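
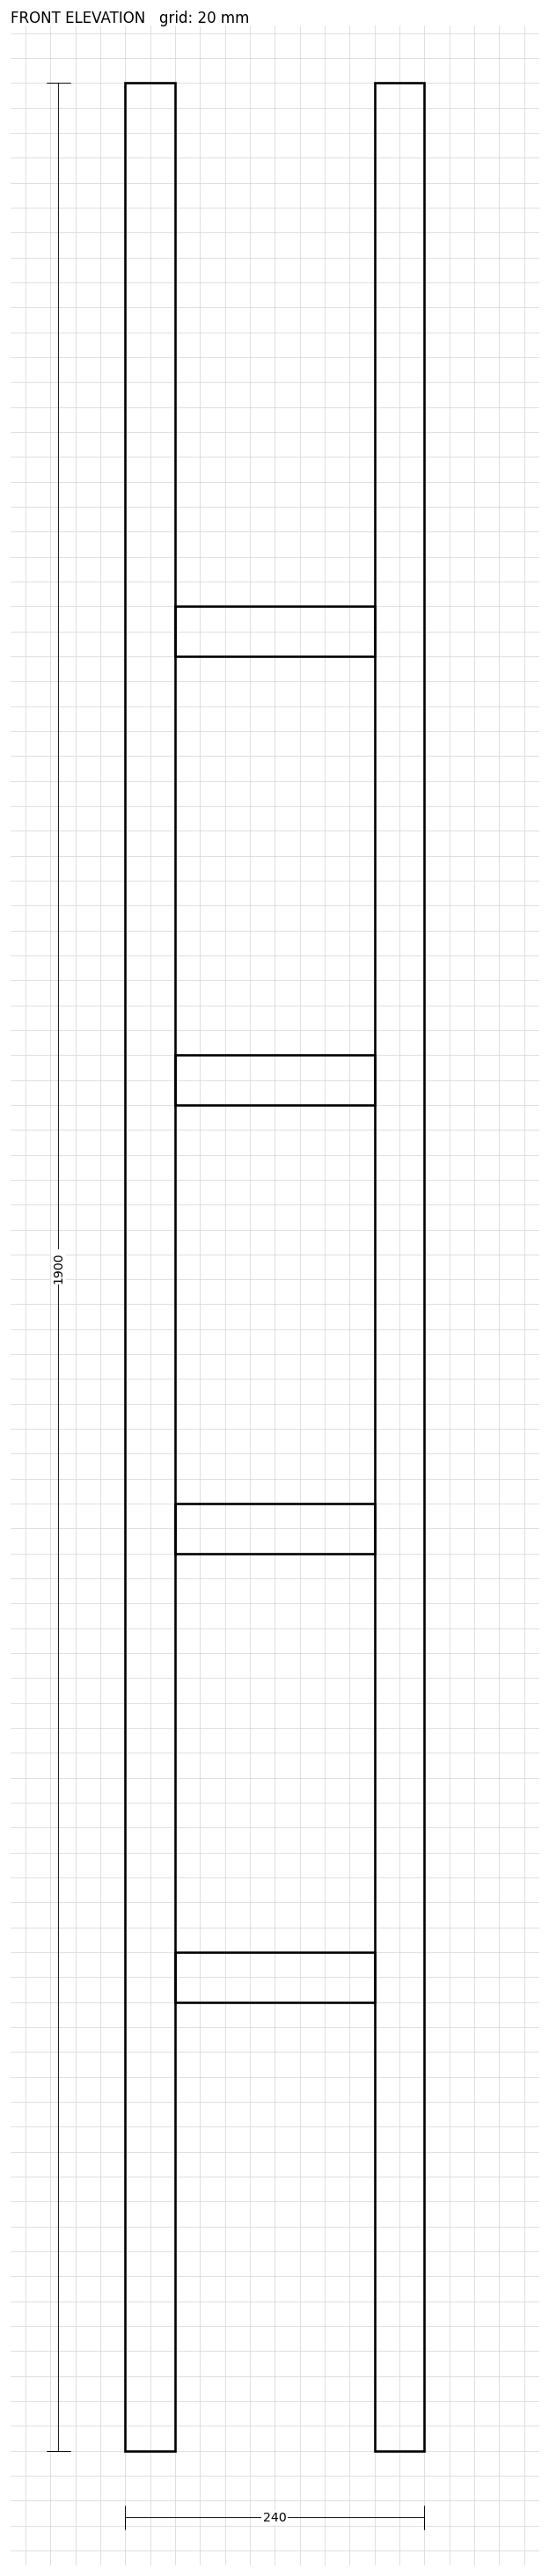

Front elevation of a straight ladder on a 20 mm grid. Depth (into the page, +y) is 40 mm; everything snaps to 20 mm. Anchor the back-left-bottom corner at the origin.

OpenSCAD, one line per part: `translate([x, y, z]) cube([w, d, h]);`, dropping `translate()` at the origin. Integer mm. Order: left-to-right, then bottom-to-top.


cube([40, 40, 1900]);
translate([40, 0, 360]) cube([160, 40, 40]);
translate([40, 0, 720]) cube([160, 40, 40]);
translate([40, 0, 1080]) cube([160, 40, 40]);
translate([40, 0, 1440]) cube([160, 40, 40]);
translate([200, 0, 0]) cube([40, 40, 1900]);


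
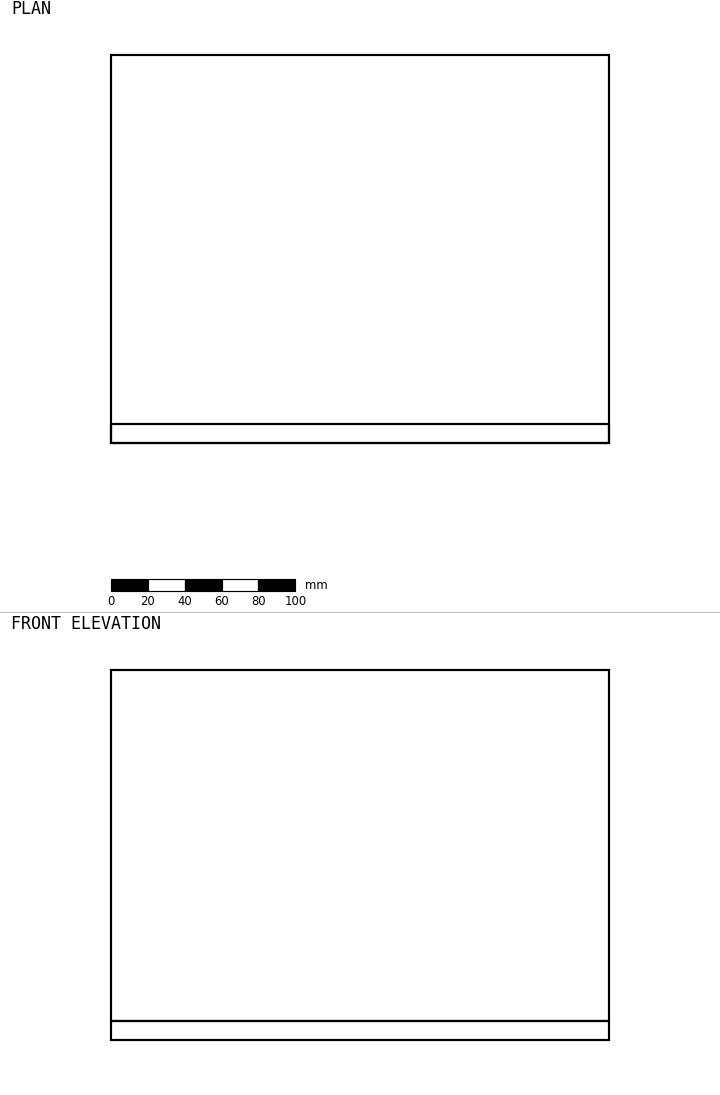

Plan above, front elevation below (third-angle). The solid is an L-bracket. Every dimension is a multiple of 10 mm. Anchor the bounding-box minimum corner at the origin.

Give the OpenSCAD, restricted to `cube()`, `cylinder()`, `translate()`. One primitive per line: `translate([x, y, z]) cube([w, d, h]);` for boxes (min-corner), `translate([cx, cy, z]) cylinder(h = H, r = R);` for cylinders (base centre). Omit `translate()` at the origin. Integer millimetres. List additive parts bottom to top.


cube([270, 210, 10]);
translate([0, 0, 10]) cube([270, 10, 190]);


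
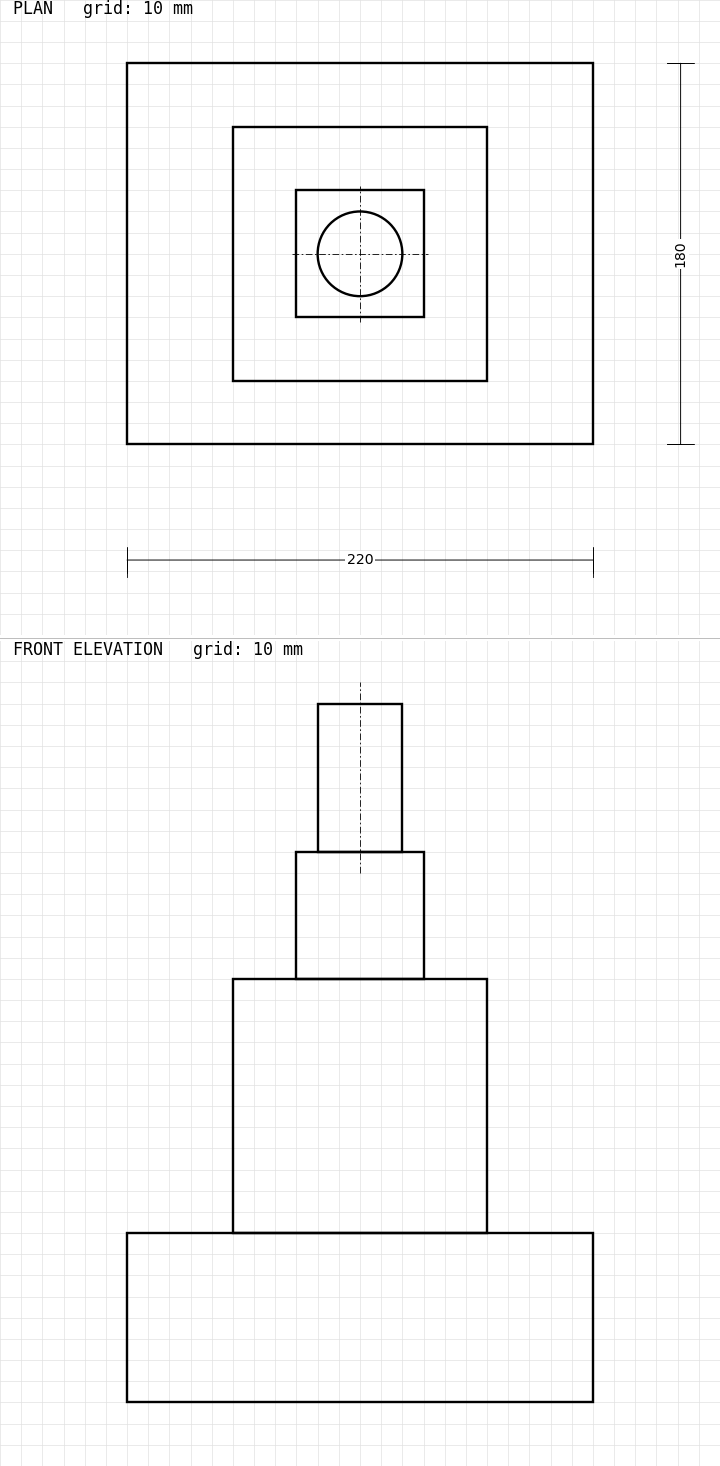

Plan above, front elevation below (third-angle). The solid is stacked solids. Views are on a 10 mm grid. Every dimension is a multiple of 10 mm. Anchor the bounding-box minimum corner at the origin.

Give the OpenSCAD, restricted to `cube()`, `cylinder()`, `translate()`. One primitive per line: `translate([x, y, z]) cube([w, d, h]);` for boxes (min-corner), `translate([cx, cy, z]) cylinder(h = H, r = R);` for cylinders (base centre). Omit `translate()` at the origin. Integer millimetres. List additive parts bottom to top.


cube([220, 180, 80]);
translate([50, 30, 80]) cube([120, 120, 120]);
translate([80, 60, 200]) cube([60, 60, 60]);
translate([110, 90, 260]) cylinder(h = 70, r = 20);


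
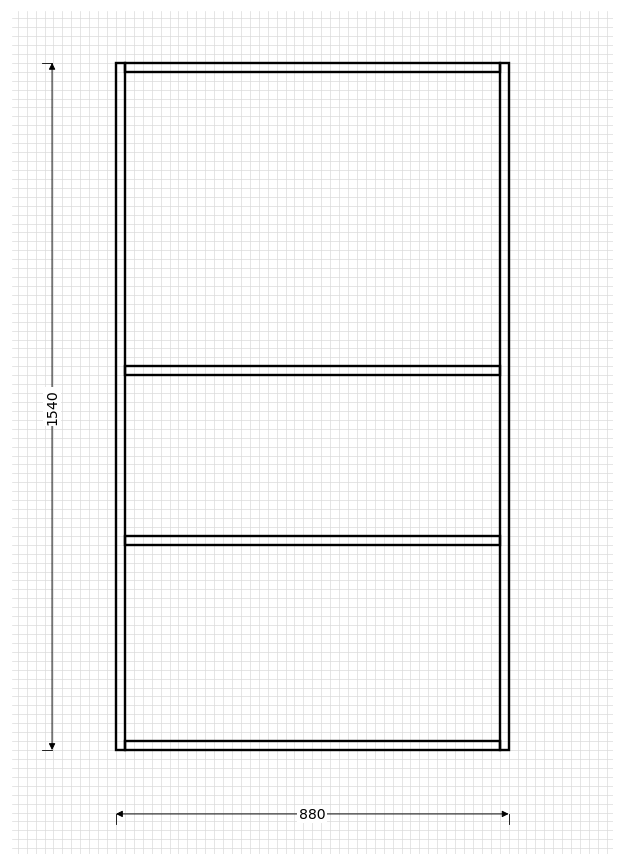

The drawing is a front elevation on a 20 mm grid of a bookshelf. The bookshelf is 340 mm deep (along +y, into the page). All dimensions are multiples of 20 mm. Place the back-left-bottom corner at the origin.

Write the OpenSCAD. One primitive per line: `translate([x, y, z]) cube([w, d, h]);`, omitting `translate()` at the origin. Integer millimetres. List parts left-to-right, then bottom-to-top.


cube([20, 340, 1540]);
translate([20, 0, 0]) cube([840, 340, 20]);
translate([20, 0, 460]) cube([840, 340, 20]);
translate([20, 0, 840]) cube([840, 340, 20]);
translate([20, 0, 1520]) cube([840, 340, 20]);
translate([860, 0, 0]) cube([20, 340, 1540]);


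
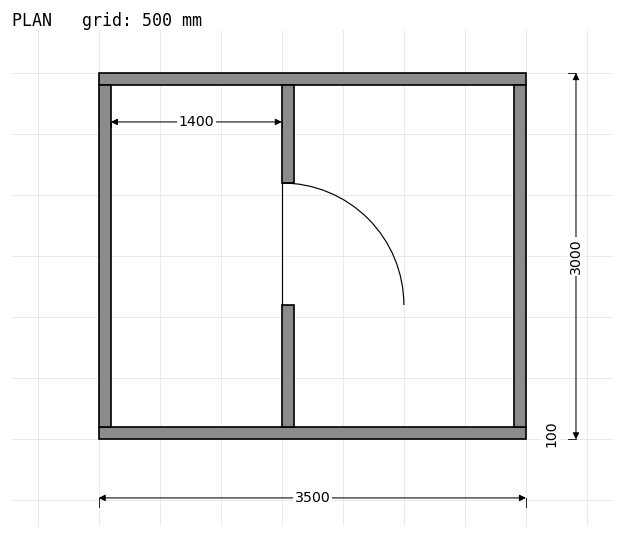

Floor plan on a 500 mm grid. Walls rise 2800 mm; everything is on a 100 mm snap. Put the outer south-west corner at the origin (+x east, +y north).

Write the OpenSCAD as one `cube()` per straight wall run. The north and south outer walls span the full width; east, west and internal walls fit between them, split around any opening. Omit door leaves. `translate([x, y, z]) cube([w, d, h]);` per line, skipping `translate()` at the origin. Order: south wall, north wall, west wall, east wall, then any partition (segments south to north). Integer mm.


cube([3500, 100, 2800]);
translate([0, 2900, 0]) cube([3500, 100, 2800]);
translate([0, 100, 0]) cube([100, 2800, 2800]);
translate([3400, 100, 0]) cube([100, 2800, 2800]);
translate([1500, 100, 0]) cube([100, 1000, 2800]);
translate([1500, 2100, 0]) cube([100, 800, 2800]);


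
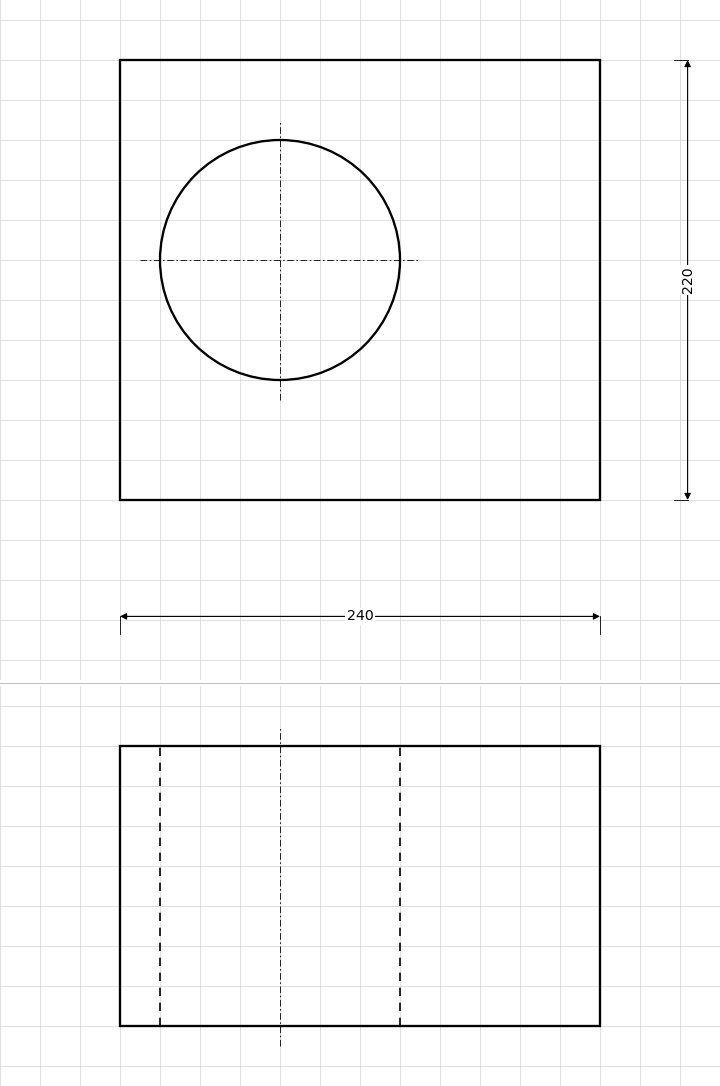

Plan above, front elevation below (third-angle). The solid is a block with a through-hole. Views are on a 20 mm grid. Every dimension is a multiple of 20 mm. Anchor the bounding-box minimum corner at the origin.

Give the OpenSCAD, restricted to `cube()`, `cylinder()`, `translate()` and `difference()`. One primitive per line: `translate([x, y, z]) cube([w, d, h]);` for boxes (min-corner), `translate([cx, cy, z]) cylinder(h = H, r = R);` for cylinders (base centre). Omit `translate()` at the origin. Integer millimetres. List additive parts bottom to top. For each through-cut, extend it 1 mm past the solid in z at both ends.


difference() {
  cube([240, 220, 140]);
  translate([80, 120, -1]) cylinder(h = 142, r = 60);
}


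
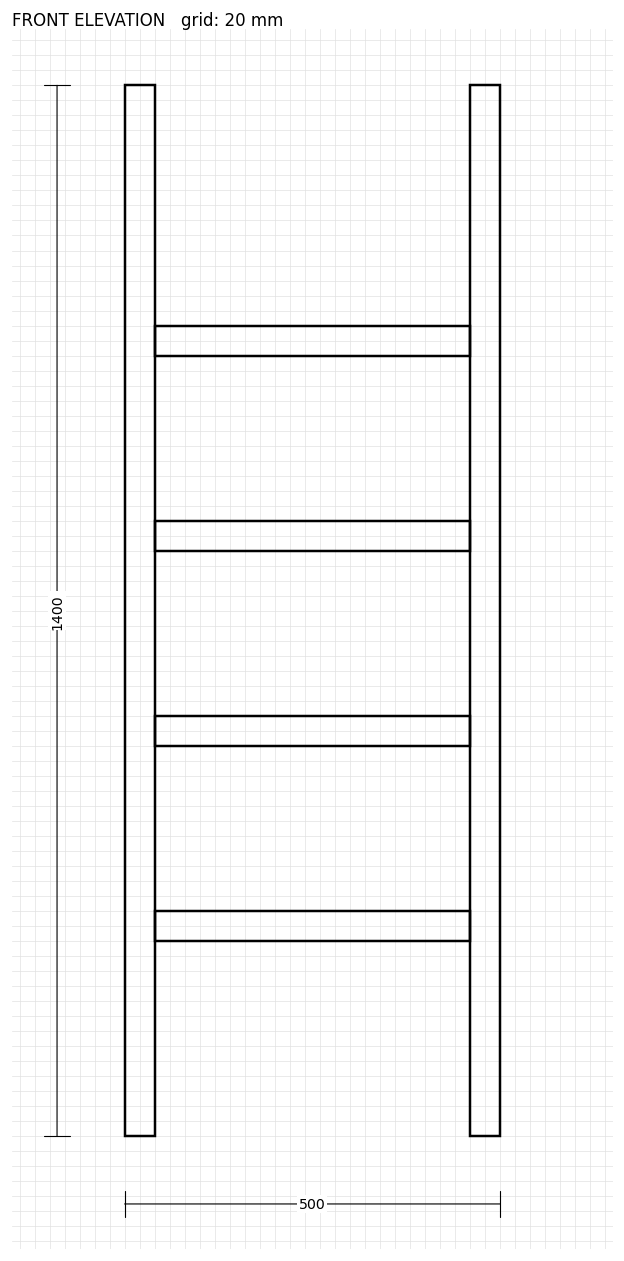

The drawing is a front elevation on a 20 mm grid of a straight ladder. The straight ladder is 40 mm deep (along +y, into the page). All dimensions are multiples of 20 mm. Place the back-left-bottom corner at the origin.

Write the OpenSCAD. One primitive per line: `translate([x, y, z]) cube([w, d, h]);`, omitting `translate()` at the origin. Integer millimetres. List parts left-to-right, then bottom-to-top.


cube([40, 40, 1400]);
translate([40, 0, 260]) cube([420, 40, 40]);
translate([40, 0, 520]) cube([420, 40, 40]);
translate([40, 0, 780]) cube([420, 40, 40]);
translate([40, 0, 1040]) cube([420, 40, 40]);
translate([460, 0, 0]) cube([40, 40, 1400]);


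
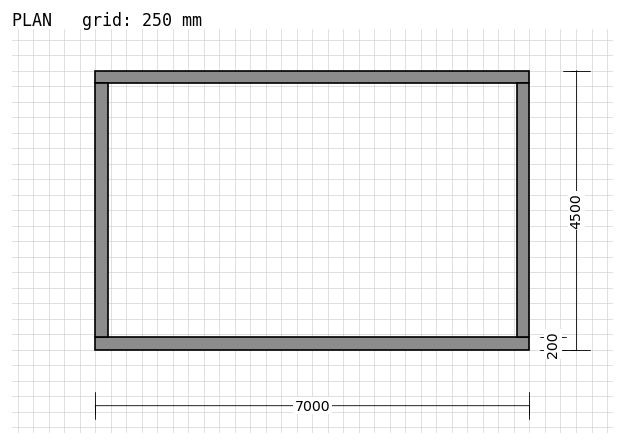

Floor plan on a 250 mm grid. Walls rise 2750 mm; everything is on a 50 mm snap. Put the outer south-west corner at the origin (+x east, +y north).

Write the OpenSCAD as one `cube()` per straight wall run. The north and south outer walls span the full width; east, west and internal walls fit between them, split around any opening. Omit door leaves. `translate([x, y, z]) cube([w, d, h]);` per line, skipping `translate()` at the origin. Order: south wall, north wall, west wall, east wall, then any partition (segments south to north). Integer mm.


cube([7000, 200, 2750]);
translate([0, 4300, 0]) cube([7000, 200, 2750]);
translate([0, 200, 0]) cube([200, 4100, 2750]);
translate([6800, 200, 0]) cube([200, 4100, 2750]);


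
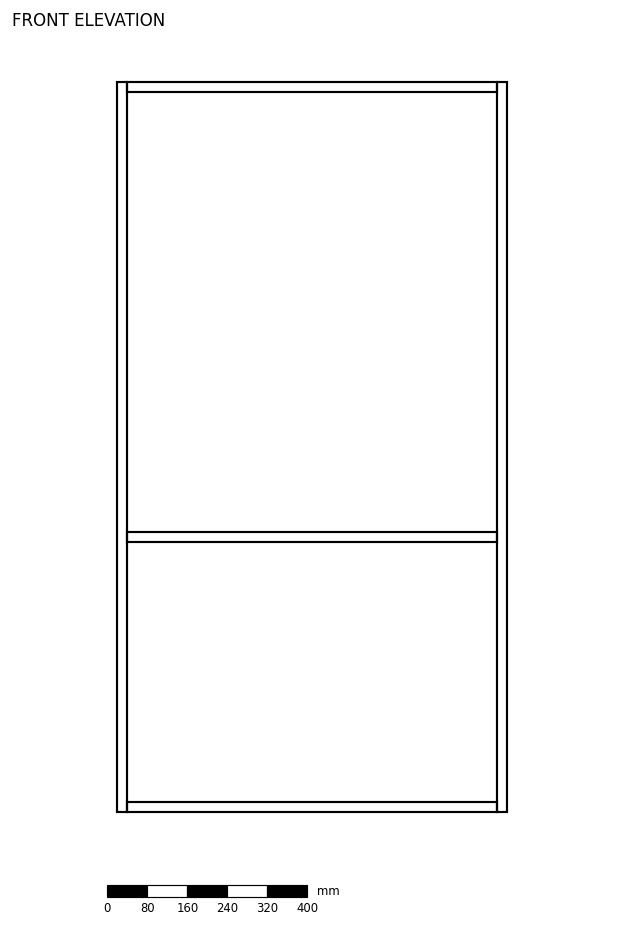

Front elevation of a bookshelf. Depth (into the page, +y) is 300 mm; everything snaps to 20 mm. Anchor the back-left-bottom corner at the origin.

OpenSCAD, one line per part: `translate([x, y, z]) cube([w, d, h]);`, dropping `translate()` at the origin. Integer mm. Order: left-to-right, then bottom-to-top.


cube([20, 300, 1460]);
translate([20, 0, 0]) cube([740, 300, 20]);
translate([20, 0, 540]) cube([740, 300, 20]);
translate([20, 0, 1440]) cube([740, 300, 20]);
translate([760, 0, 0]) cube([20, 300, 1460]);


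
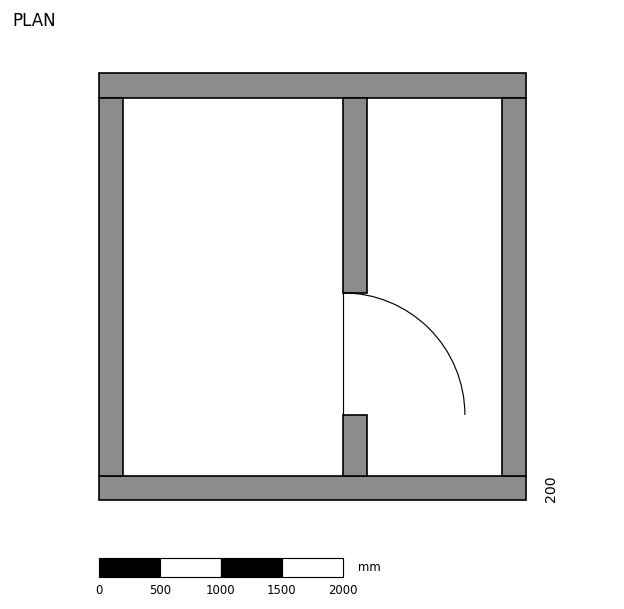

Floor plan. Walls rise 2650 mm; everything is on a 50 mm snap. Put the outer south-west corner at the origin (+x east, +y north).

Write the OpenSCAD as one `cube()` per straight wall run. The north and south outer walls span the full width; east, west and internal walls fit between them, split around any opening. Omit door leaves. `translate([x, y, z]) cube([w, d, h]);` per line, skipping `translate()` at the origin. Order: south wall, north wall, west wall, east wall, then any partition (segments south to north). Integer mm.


cube([3500, 200, 2650]);
translate([0, 3300, 0]) cube([3500, 200, 2650]);
translate([0, 200, 0]) cube([200, 3100, 2650]);
translate([3300, 200, 0]) cube([200, 3100, 2650]);
translate([2000, 200, 0]) cube([200, 500, 2650]);
translate([2000, 1700, 0]) cube([200, 1600, 2650]);


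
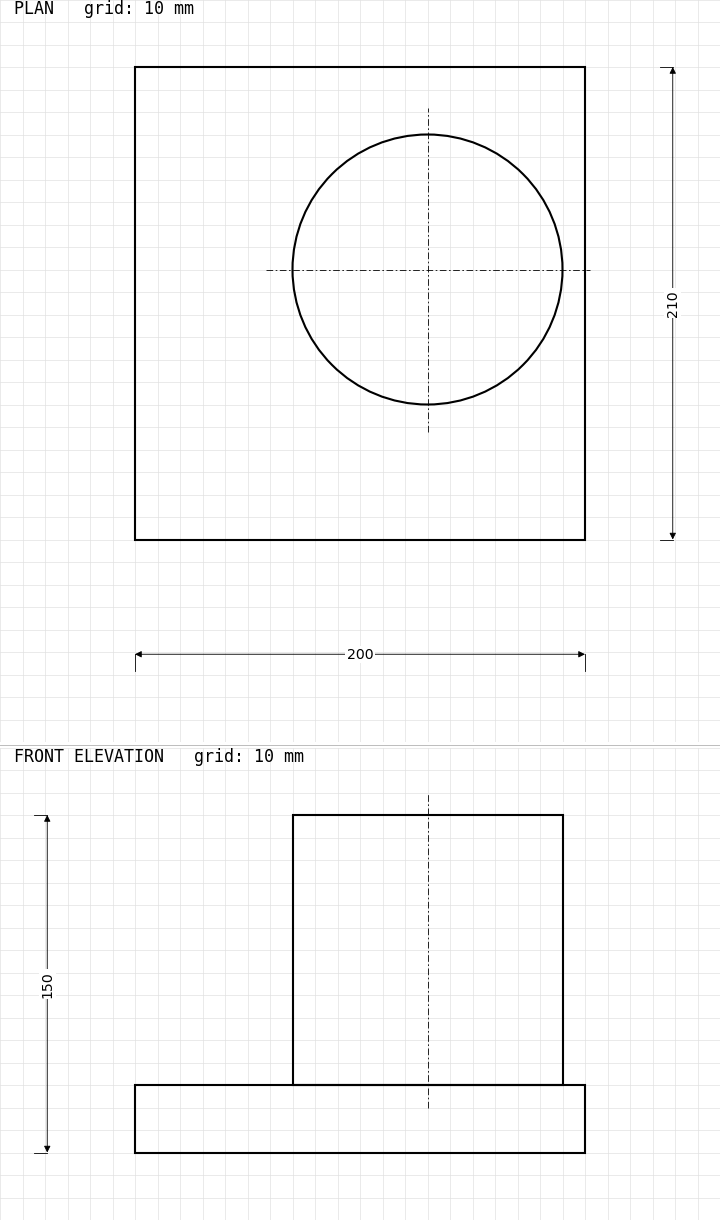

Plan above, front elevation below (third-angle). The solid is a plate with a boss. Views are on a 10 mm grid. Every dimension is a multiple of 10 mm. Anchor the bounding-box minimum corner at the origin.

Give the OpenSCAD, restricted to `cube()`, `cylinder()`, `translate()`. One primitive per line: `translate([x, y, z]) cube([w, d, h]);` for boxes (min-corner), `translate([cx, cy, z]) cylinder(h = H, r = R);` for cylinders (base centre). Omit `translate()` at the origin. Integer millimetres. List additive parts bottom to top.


cube([200, 210, 30]);
translate([130, 120, 30]) cylinder(h = 120, r = 60);


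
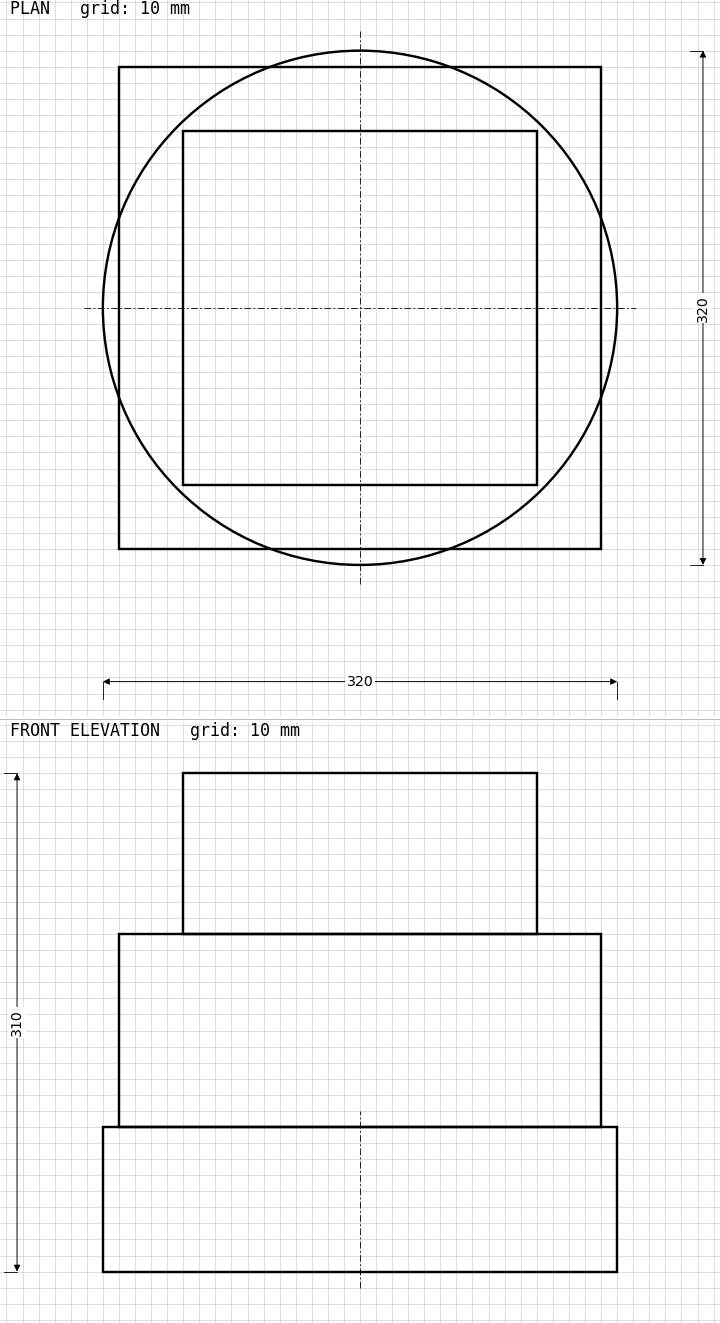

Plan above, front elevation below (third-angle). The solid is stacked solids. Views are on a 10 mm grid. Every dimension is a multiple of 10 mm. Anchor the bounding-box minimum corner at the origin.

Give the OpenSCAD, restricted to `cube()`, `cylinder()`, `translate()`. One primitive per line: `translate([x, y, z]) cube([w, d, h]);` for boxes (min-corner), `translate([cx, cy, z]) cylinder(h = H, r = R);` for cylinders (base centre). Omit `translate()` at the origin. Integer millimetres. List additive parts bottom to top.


translate([160, 160, 0]) cylinder(h = 90, r = 160);
translate([10, 10, 90]) cube([300, 300, 120]);
translate([50, 50, 210]) cube([220, 220, 100]);


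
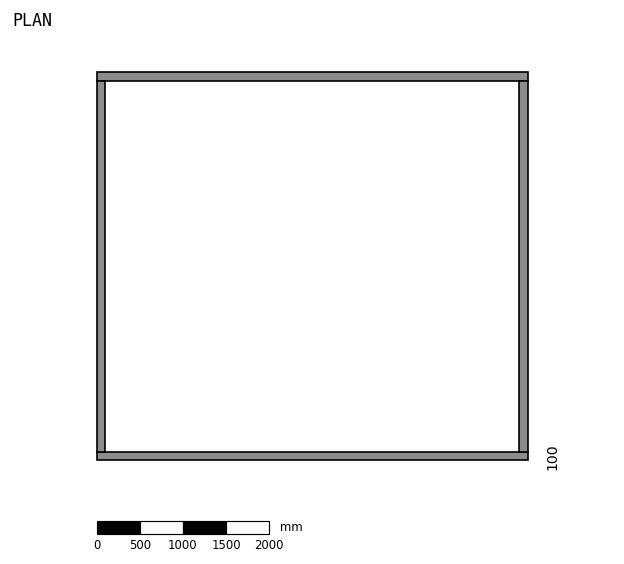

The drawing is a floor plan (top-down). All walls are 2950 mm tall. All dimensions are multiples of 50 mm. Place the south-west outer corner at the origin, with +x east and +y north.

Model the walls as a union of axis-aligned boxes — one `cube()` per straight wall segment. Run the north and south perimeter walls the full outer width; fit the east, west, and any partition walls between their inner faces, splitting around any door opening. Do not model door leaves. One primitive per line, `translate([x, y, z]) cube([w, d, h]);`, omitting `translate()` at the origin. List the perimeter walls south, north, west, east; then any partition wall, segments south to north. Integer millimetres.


cube([5000, 100, 2950]);
translate([0, 4400, 0]) cube([5000, 100, 2950]);
translate([0, 100, 0]) cube([100, 4300, 2950]);
translate([4900, 100, 0]) cube([100, 4300, 2950]);


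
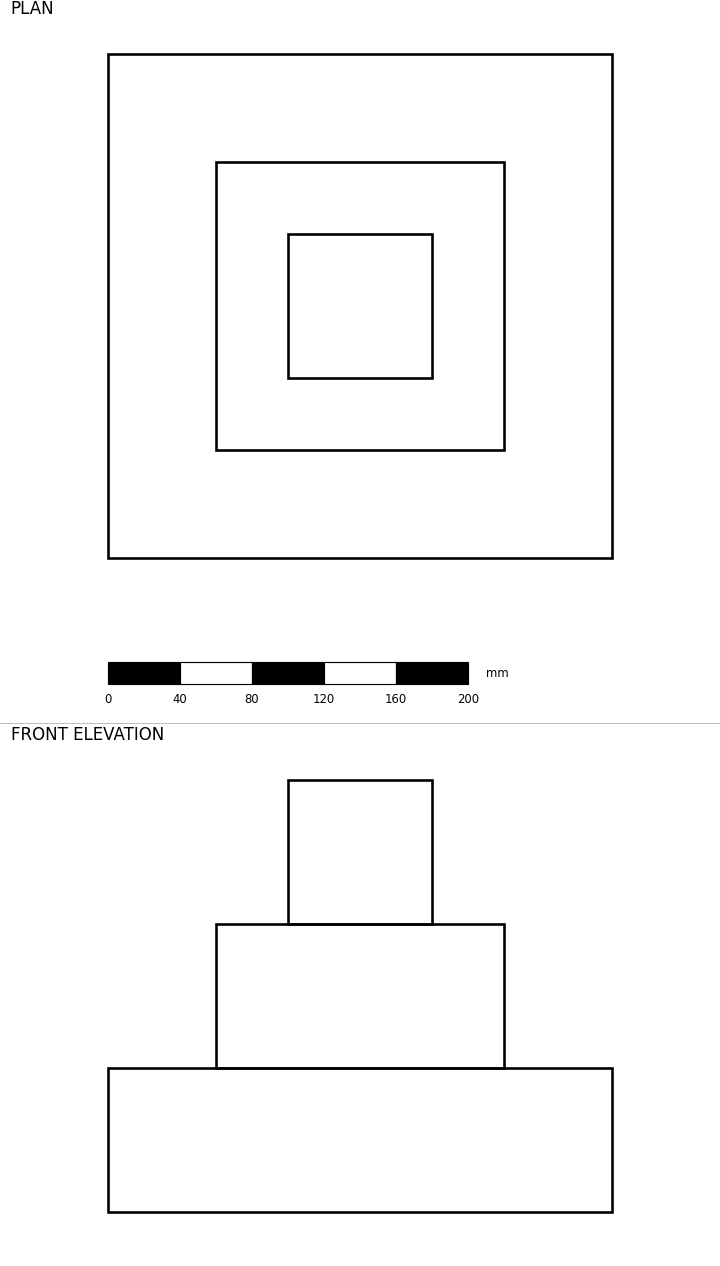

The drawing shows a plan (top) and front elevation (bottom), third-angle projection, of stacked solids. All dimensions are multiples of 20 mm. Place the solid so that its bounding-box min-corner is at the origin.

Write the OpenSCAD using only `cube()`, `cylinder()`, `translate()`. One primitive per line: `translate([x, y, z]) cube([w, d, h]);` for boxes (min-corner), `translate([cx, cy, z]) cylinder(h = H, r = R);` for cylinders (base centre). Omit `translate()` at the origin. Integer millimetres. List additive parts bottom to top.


cube([280, 280, 80]);
translate([60, 60, 80]) cube([160, 160, 80]);
translate([100, 100, 160]) cube([80, 80, 80]);


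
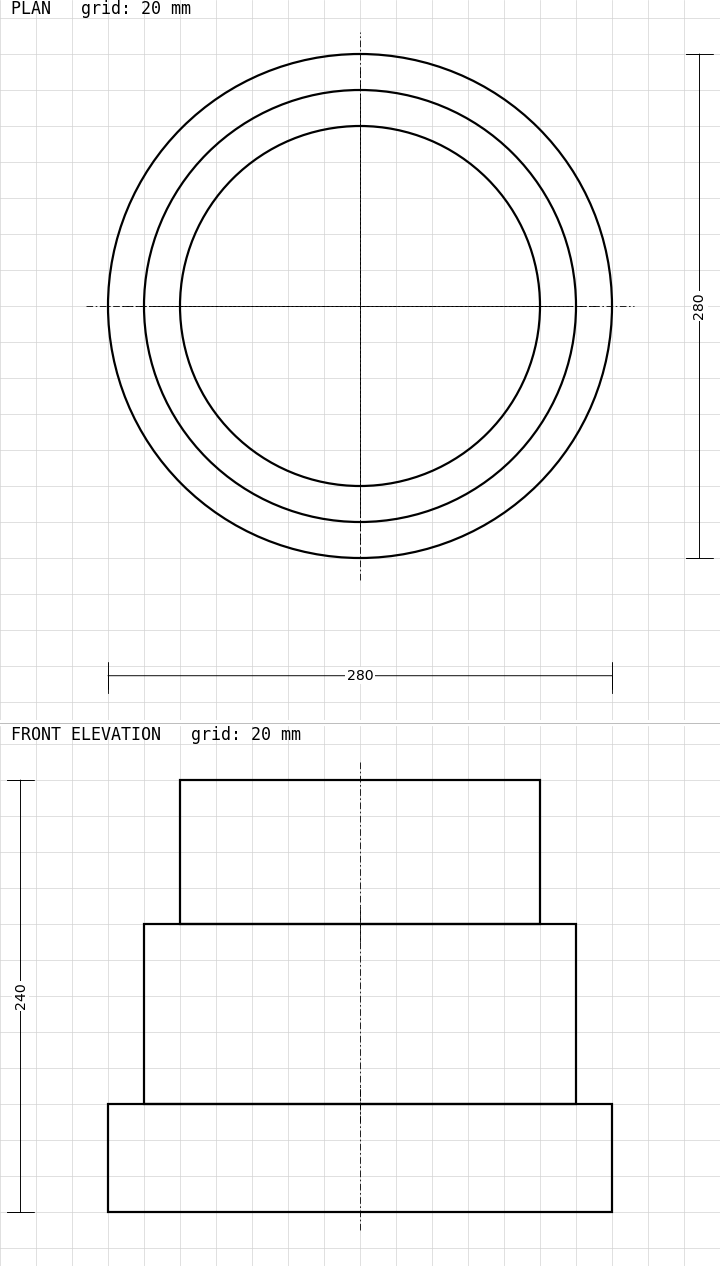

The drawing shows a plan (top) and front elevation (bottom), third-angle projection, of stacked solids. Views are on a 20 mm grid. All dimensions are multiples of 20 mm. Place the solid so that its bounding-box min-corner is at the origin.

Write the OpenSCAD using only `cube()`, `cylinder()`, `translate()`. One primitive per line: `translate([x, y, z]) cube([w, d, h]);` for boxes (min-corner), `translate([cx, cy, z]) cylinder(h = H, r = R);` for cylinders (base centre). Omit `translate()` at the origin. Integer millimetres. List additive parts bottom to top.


translate([140, 140, 0]) cylinder(h = 60, r = 140);
translate([140, 140, 60]) cylinder(h = 100, r = 120);
translate([140, 140, 160]) cylinder(h = 80, r = 100);


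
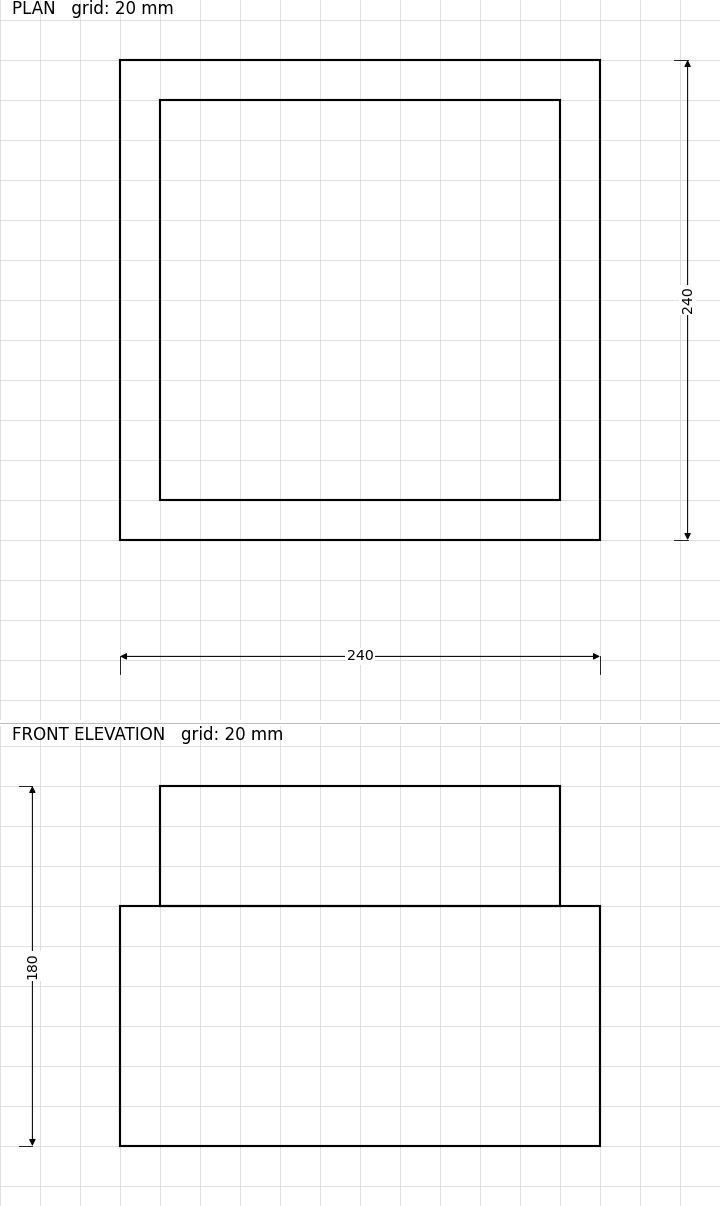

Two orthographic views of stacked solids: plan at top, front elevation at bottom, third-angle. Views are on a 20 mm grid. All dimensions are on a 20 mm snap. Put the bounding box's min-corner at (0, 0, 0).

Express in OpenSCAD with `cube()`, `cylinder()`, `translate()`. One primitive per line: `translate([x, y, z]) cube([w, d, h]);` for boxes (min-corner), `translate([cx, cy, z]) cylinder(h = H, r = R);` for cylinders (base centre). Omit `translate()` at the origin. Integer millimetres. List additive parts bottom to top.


cube([240, 240, 120]);
translate([20, 20, 120]) cube([200, 200, 60]);


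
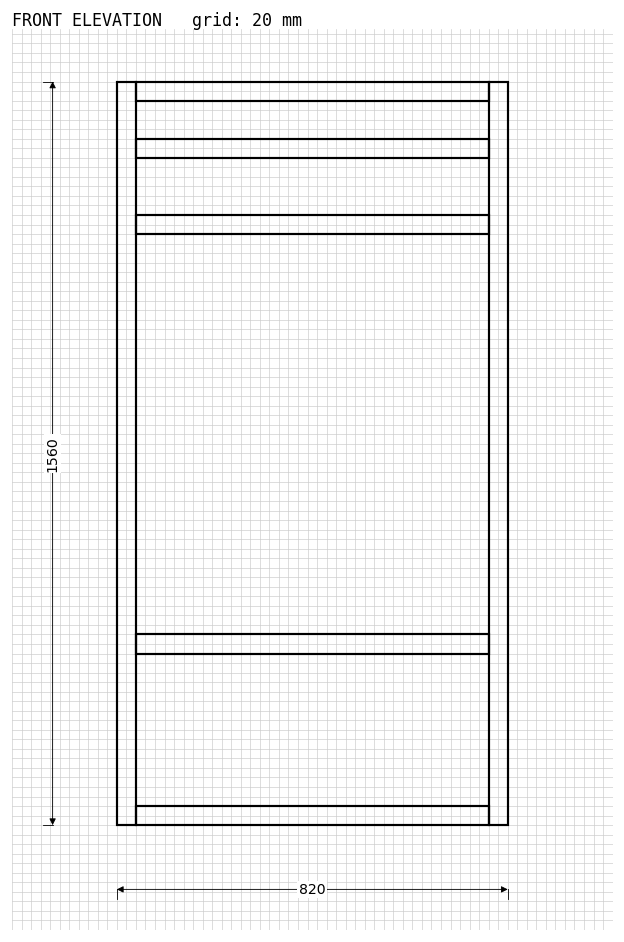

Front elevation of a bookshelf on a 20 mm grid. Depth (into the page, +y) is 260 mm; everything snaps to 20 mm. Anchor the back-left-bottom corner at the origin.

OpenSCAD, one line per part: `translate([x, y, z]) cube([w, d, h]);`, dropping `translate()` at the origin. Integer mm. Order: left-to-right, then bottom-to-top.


cube([40, 260, 1560]);
translate([40, 0, 0]) cube([740, 260, 40]);
translate([40, 0, 360]) cube([740, 260, 40]);
translate([40, 0, 1240]) cube([740, 260, 40]);
translate([40, 0, 1400]) cube([740, 260, 40]);
translate([40, 0, 1520]) cube([740, 260, 40]);
translate([780, 0, 0]) cube([40, 260, 1560]);


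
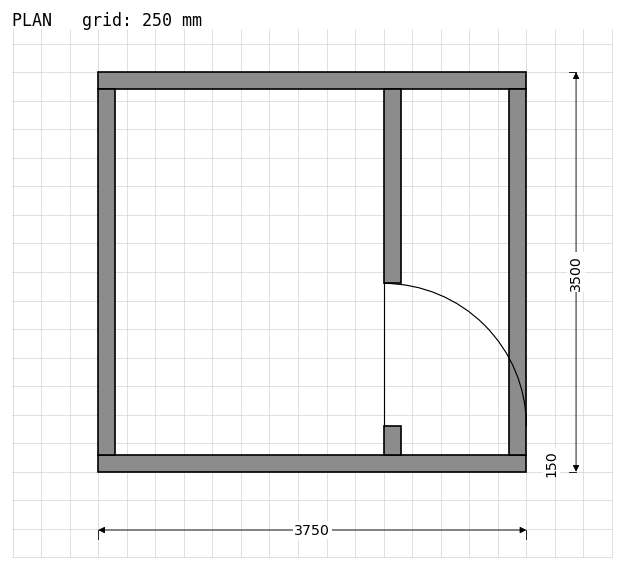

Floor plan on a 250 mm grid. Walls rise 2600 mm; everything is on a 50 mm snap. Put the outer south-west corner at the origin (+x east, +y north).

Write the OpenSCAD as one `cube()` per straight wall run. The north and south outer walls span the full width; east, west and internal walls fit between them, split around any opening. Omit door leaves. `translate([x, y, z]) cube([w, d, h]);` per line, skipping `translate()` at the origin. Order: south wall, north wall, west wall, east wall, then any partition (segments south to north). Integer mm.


cube([3750, 150, 2600]);
translate([0, 3350, 0]) cube([3750, 150, 2600]);
translate([0, 150, 0]) cube([150, 3200, 2600]);
translate([3600, 150, 0]) cube([150, 3200, 2600]);
translate([2500, 150, 0]) cube([150, 250, 2600]);
translate([2500, 1650, 0]) cube([150, 1700, 2600]);


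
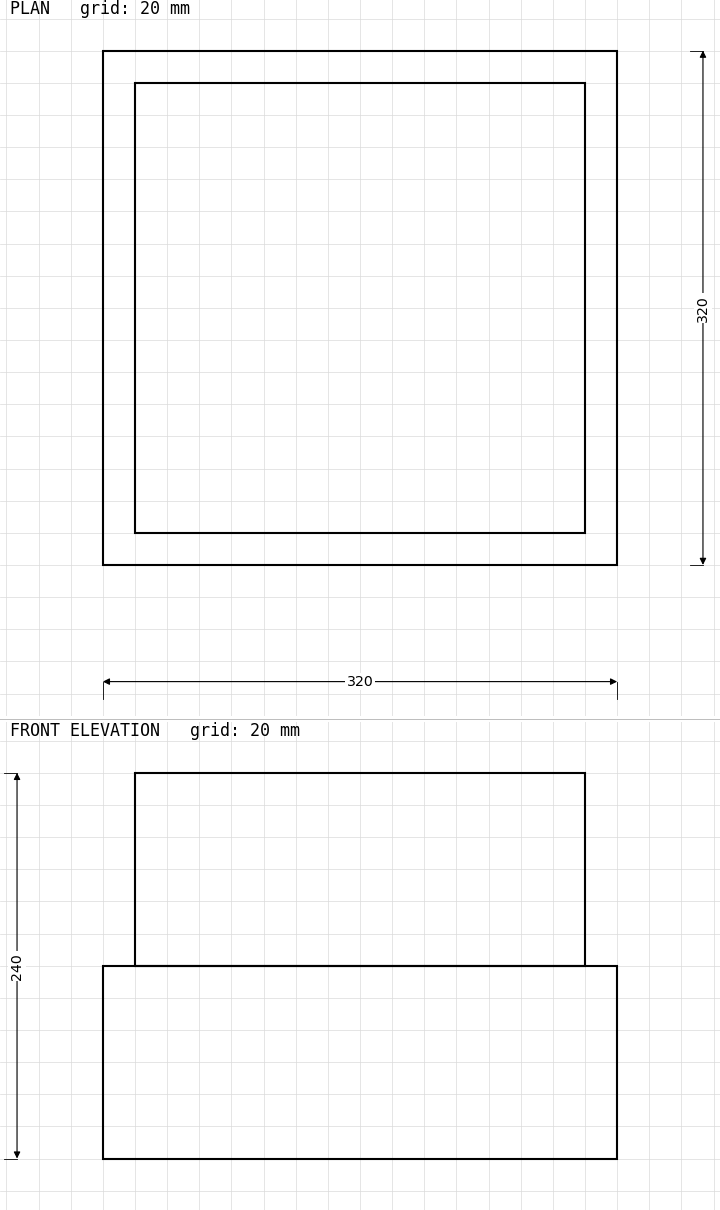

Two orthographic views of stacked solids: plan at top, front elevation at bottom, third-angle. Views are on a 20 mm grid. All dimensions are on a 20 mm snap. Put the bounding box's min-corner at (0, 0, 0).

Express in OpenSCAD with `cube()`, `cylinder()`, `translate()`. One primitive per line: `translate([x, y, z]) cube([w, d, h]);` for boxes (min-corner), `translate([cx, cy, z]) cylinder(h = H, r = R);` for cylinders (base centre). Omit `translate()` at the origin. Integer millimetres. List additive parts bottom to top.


cube([320, 320, 120]);
translate([20, 20, 120]) cube([280, 280, 120]);


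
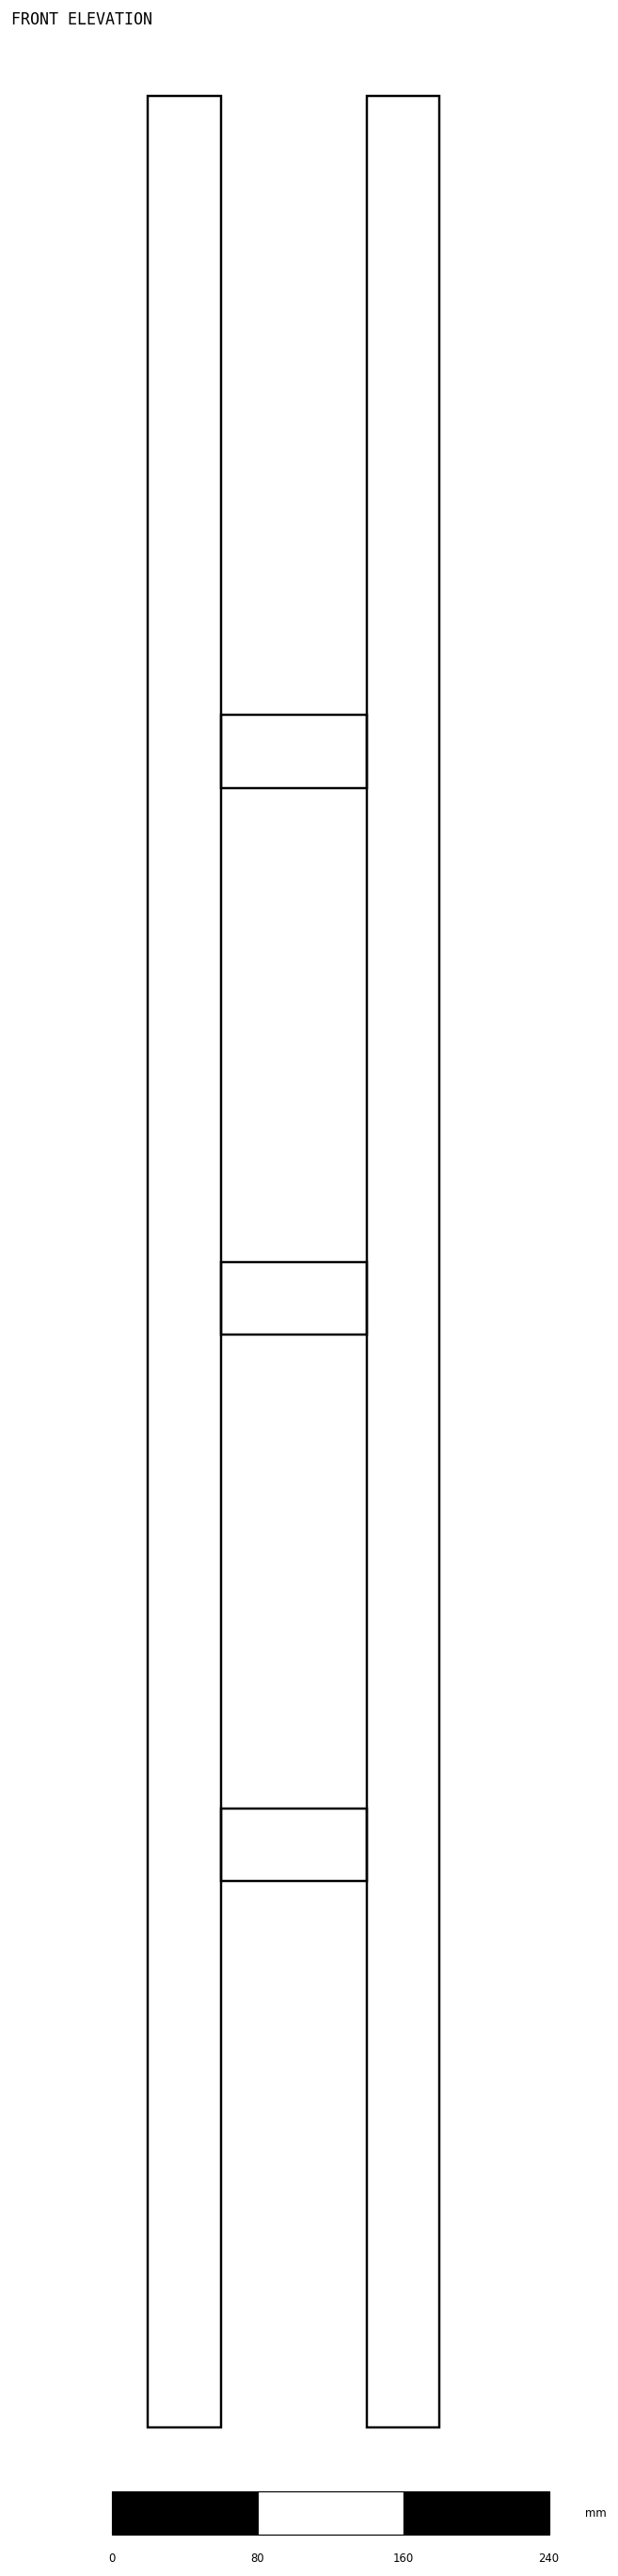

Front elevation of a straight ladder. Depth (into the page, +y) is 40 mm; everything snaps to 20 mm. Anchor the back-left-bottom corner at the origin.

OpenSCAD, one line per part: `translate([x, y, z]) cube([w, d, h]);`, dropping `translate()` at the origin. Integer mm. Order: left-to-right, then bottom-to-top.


cube([40, 40, 1280]);
translate([40, 0, 300]) cube([80, 40, 40]);
translate([40, 0, 600]) cube([80, 40, 40]);
translate([40, 0, 900]) cube([80, 40, 40]);
translate([120, 0, 0]) cube([40, 40, 1280]);


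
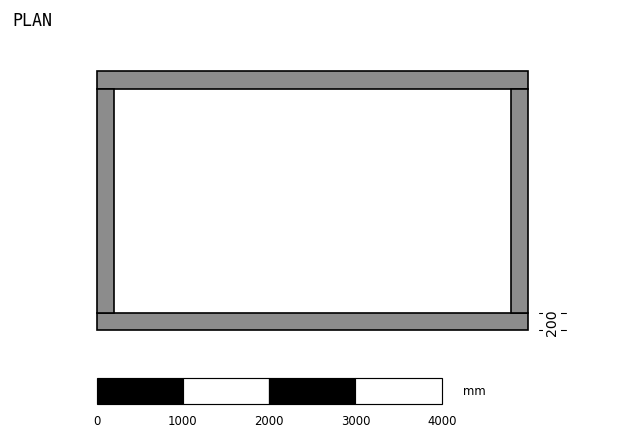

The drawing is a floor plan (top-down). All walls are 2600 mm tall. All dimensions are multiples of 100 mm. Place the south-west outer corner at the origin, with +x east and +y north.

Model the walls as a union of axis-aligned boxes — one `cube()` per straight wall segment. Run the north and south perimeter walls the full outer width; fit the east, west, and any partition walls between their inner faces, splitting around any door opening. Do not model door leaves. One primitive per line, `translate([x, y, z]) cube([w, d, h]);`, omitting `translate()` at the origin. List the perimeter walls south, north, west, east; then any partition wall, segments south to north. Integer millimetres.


cube([5000, 200, 2600]);
translate([0, 2800, 0]) cube([5000, 200, 2600]);
translate([0, 200, 0]) cube([200, 2600, 2600]);
translate([4800, 200, 0]) cube([200, 2600, 2600]);


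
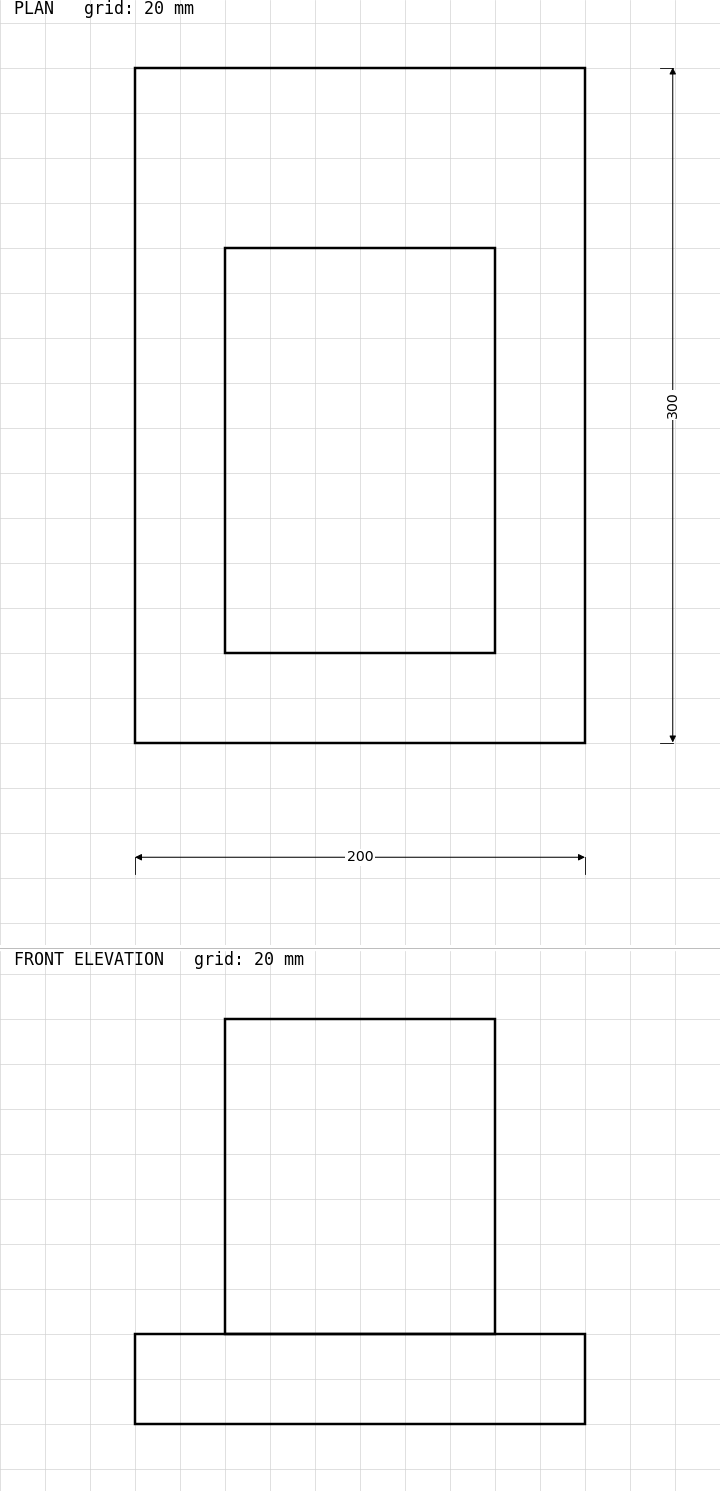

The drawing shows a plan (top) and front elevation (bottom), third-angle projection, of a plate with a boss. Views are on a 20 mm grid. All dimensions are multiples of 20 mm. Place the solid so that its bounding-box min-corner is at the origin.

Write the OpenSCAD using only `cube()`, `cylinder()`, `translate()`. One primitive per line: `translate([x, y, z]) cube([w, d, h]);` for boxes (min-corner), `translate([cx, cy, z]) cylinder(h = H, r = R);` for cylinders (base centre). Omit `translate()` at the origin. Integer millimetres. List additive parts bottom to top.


cube([200, 300, 40]);
translate([40, 40, 40]) cube([120, 180, 140]);


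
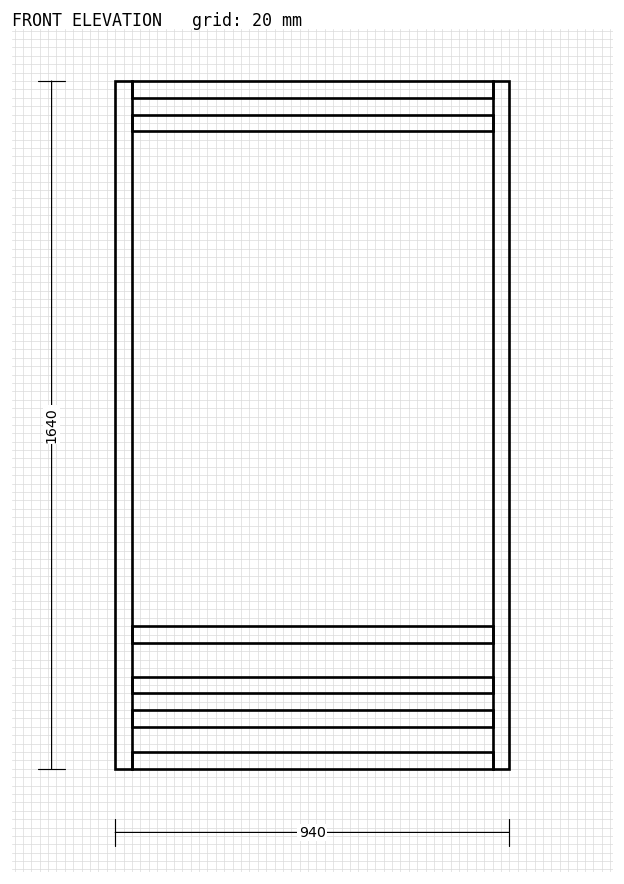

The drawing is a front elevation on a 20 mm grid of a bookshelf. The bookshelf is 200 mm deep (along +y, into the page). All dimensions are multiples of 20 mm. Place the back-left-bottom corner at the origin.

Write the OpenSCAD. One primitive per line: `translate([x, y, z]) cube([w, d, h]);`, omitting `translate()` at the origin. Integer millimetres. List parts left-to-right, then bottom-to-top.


cube([40, 200, 1640]);
translate([40, 0, 0]) cube([860, 200, 40]);
translate([40, 0, 100]) cube([860, 200, 40]);
translate([40, 0, 180]) cube([860, 200, 40]);
translate([40, 0, 300]) cube([860, 200, 40]);
translate([40, 0, 1520]) cube([860, 200, 40]);
translate([40, 0, 1600]) cube([860, 200, 40]);
translate([900, 0, 0]) cube([40, 200, 1640]);


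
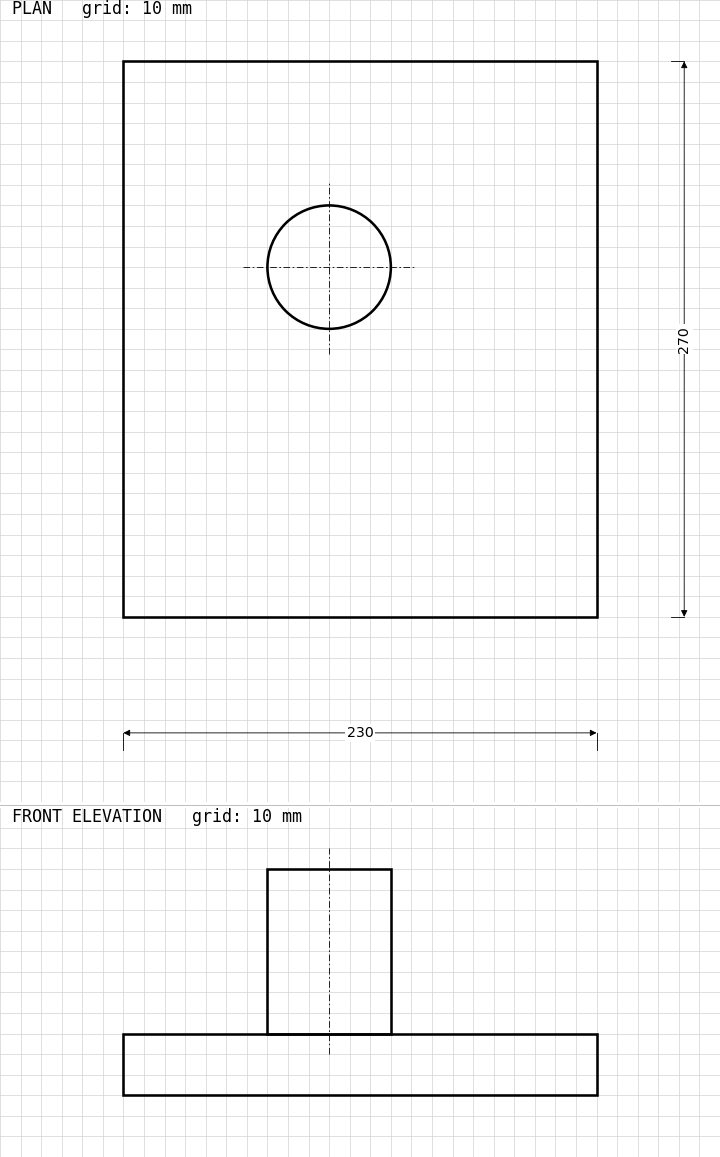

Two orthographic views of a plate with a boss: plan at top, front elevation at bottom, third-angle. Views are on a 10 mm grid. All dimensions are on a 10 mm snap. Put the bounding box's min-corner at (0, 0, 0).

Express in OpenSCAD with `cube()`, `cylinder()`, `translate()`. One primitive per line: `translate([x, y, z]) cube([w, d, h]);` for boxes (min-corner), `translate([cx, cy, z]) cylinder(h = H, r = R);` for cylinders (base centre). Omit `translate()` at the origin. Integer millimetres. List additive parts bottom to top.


cube([230, 270, 30]);
translate([100, 170, 30]) cylinder(h = 80, r = 30);


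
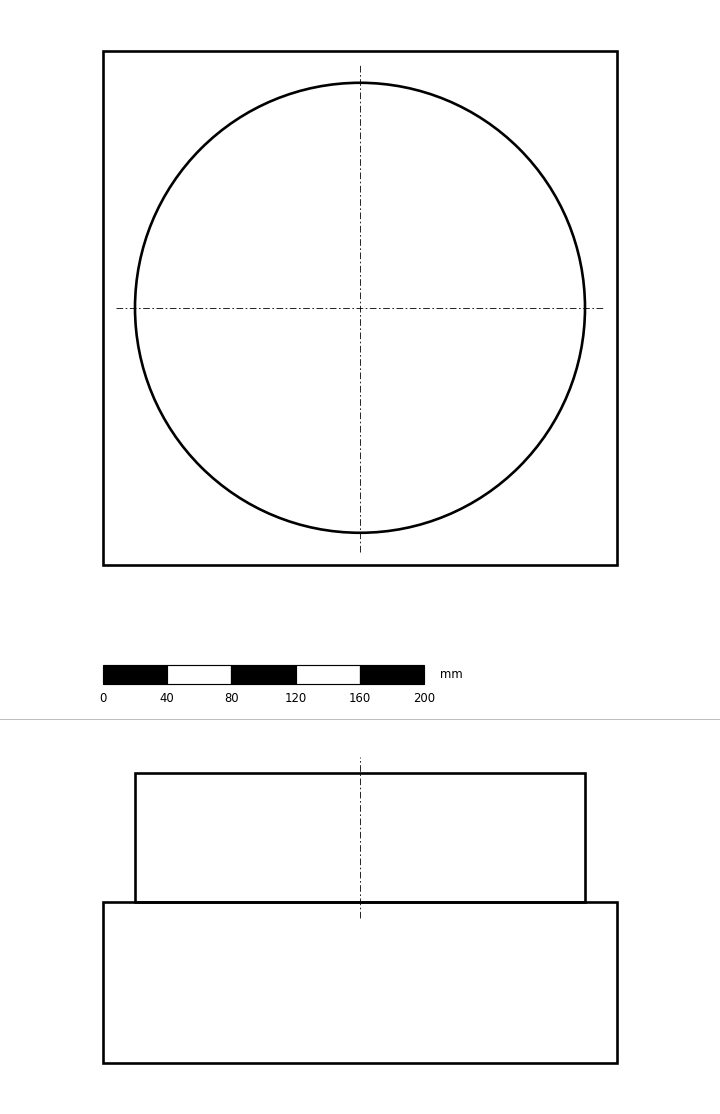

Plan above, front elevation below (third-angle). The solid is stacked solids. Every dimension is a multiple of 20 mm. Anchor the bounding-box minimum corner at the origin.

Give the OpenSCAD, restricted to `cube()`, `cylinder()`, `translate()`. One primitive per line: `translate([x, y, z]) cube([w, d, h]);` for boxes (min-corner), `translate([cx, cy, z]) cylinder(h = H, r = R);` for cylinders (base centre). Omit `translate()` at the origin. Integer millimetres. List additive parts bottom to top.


cube([320, 320, 100]);
translate([160, 160, 100]) cylinder(h = 80, r = 140);


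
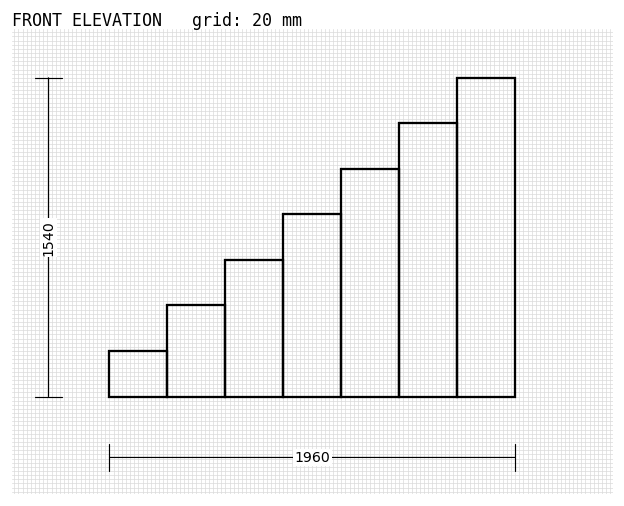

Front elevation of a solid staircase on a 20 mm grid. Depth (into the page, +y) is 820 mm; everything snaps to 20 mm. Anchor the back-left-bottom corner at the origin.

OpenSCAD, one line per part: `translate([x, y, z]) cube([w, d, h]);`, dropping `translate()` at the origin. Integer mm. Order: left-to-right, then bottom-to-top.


cube([280, 820, 220]);
translate([280, 0, 0]) cube([280, 820, 440]);
translate([560, 0, 0]) cube([280, 820, 660]);
translate([840, 0, 0]) cube([280, 820, 880]);
translate([1120, 0, 0]) cube([280, 820, 1100]);
translate([1400, 0, 0]) cube([280, 820, 1320]);
translate([1680, 0, 0]) cube([280, 820, 1540]);


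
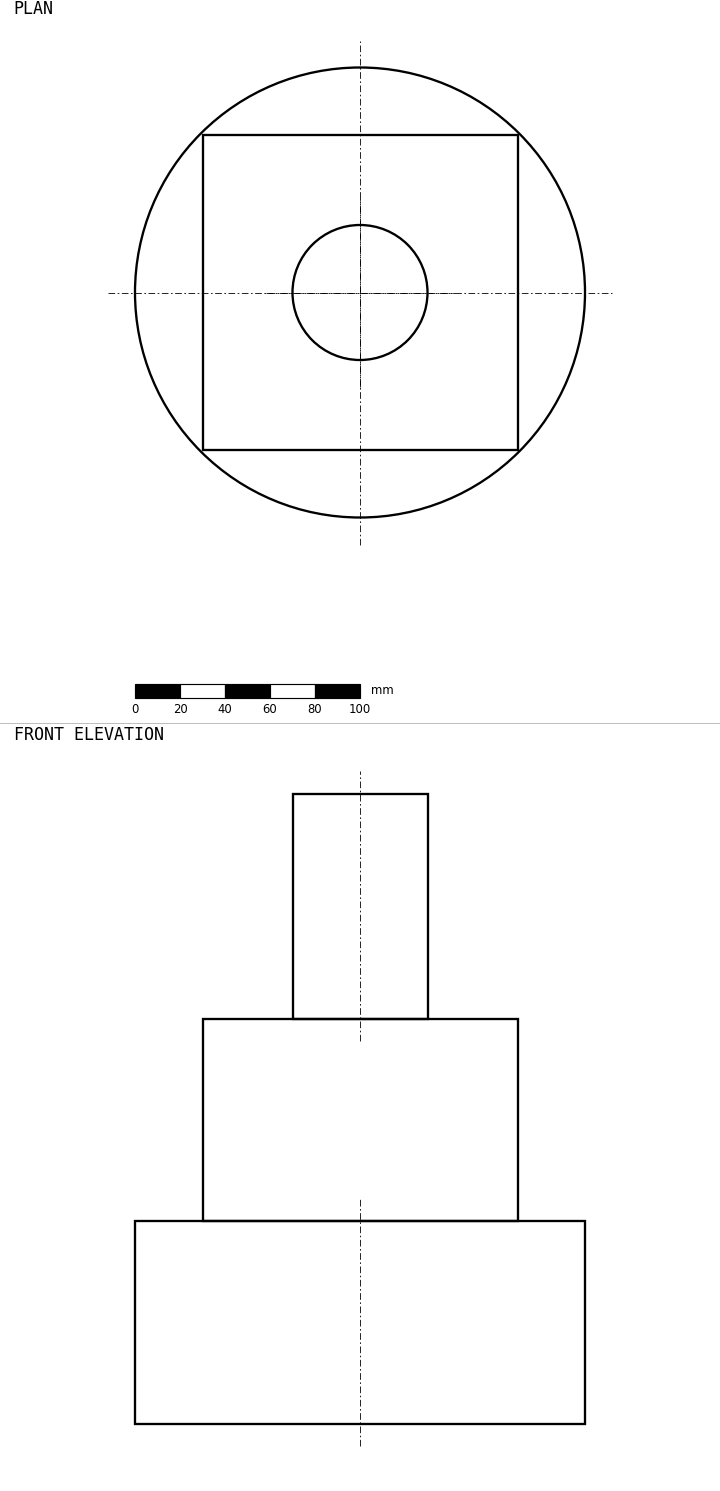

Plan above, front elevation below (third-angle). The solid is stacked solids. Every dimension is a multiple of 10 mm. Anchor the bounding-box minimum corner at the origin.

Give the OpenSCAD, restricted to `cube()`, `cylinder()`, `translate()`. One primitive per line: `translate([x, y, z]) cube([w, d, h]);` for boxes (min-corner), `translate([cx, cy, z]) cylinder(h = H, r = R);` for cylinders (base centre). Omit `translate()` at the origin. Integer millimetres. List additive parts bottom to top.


translate([100, 100, 0]) cylinder(h = 90, r = 100);
translate([30, 30, 90]) cube([140, 140, 90]);
translate([100, 100, 180]) cylinder(h = 100, r = 30);


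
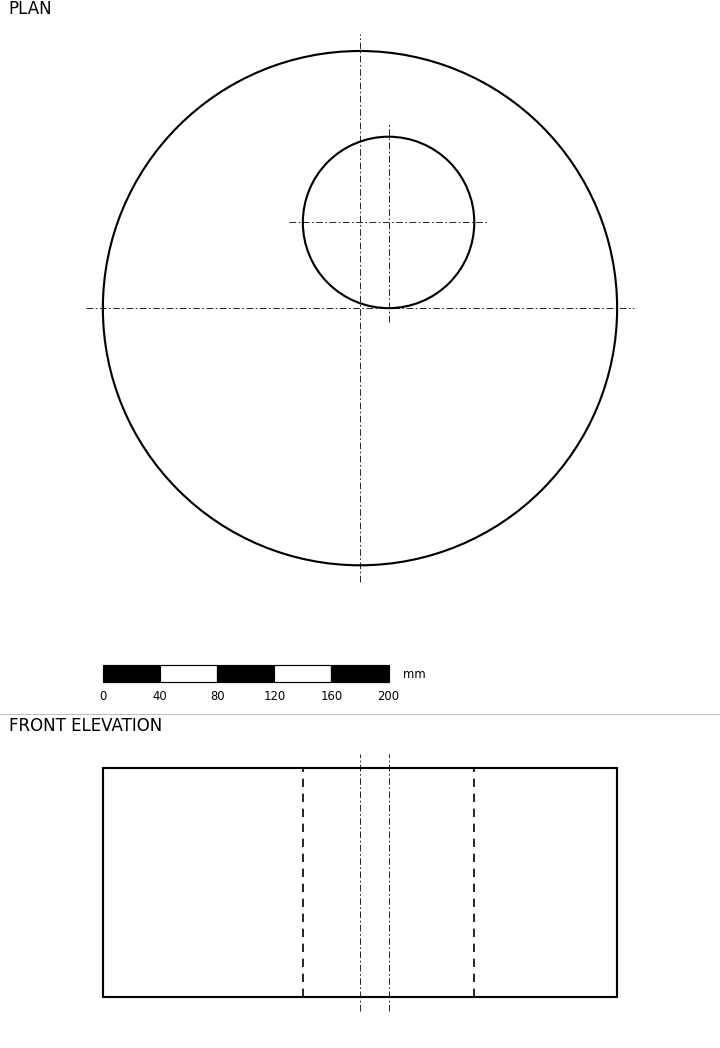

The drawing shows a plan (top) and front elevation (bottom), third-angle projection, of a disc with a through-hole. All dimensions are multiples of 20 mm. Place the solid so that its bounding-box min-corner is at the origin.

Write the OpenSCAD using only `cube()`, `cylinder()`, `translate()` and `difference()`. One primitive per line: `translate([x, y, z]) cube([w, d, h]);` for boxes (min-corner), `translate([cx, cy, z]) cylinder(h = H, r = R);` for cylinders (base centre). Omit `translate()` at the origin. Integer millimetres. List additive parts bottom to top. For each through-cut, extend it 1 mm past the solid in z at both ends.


difference() {
  translate([180, 180, 0]) cylinder(h = 160, r = 180);
  translate([200, 240, -1]) cylinder(h = 162, r = 60);
}


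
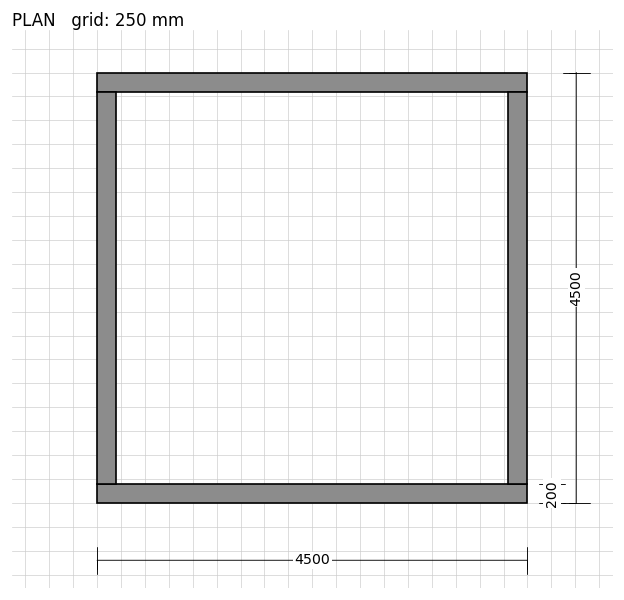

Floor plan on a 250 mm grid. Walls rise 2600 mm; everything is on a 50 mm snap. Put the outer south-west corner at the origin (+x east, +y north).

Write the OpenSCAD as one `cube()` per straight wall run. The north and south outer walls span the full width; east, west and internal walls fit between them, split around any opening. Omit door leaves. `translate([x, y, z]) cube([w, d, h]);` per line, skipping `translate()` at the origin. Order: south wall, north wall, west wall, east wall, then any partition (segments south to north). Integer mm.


cube([4500, 200, 2600]);
translate([0, 4300, 0]) cube([4500, 200, 2600]);
translate([0, 200, 0]) cube([200, 4100, 2600]);
translate([4300, 200, 0]) cube([200, 4100, 2600]);


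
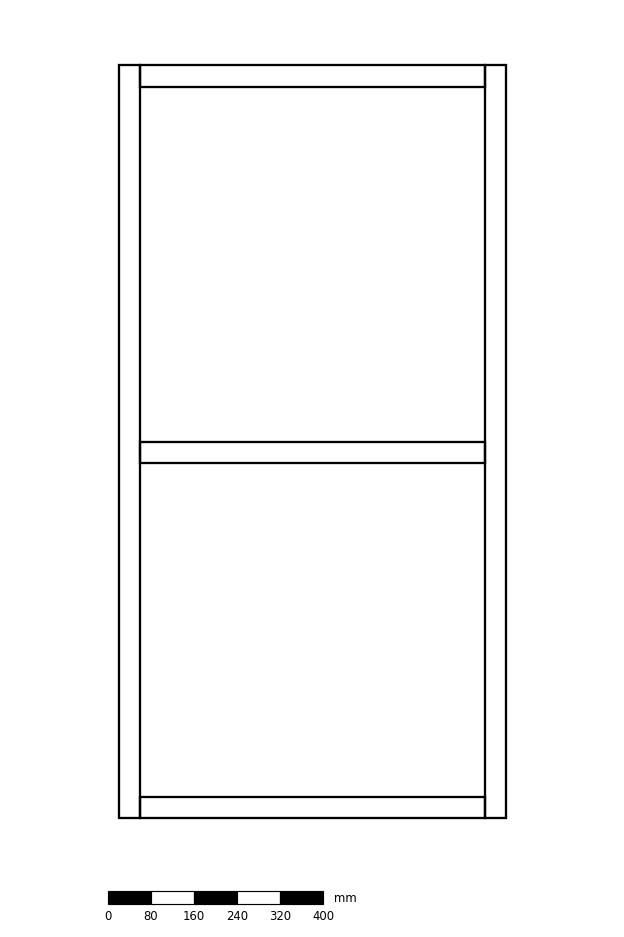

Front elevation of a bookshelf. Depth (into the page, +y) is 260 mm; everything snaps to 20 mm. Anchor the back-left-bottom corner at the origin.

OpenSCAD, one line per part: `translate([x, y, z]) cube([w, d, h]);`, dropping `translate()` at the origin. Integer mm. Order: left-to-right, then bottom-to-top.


cube([40, 260, 1400]);
translate([40, 0, 0]) cube([640, 260, 40]);
translate([40, 0, 660]) cube([640, 260, 40]);
translate([40, 0, 1360]) cube([640, 260, 40]);
translate([680, 0, 0]) cube([40, 260, 1400]);


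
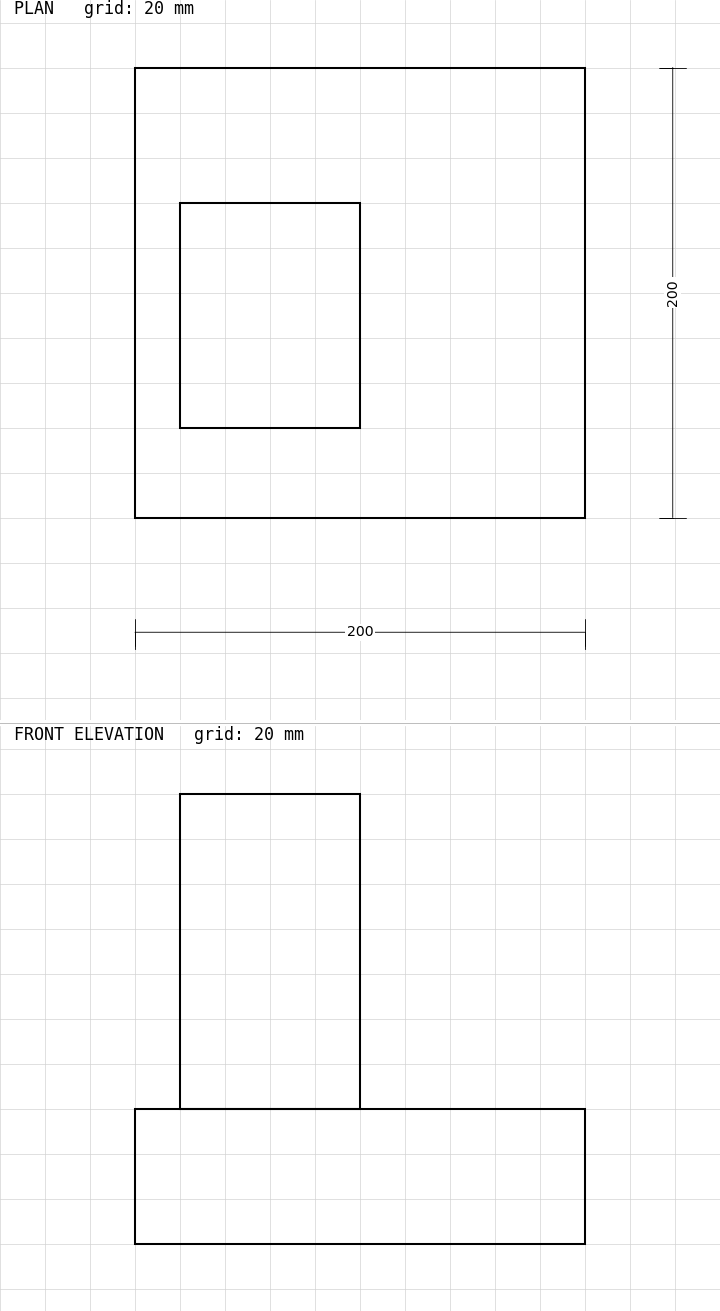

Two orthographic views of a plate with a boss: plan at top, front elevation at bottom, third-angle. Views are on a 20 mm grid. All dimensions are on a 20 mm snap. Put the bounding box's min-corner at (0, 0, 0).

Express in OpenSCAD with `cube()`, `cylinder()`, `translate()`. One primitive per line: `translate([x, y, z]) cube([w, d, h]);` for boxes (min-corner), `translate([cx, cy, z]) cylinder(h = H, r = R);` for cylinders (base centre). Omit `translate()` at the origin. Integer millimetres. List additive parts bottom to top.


cube([200, 200, 60]);
translate([20, 40, 60]) cube([80, 100, 140]);


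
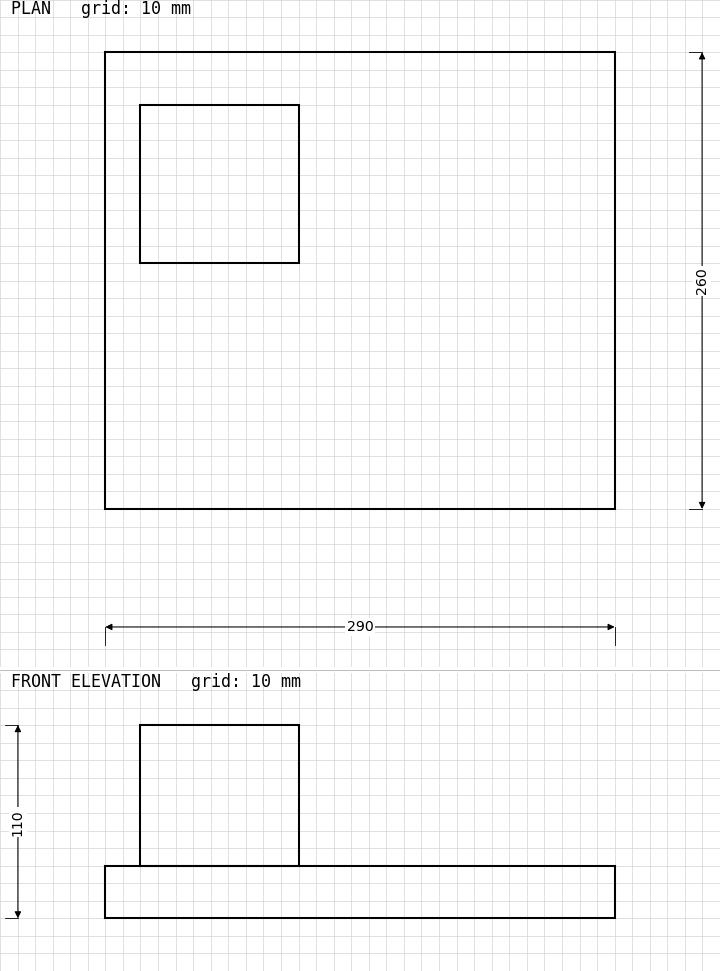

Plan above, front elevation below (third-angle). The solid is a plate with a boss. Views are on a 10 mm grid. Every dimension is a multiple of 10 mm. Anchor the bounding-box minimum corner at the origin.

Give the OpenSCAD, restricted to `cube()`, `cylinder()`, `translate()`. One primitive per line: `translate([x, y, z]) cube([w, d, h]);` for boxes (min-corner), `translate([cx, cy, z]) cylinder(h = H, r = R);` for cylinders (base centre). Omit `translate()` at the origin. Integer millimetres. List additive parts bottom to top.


cube([290, 260, 30]);
translate([20, 140, 30]) cube([90, 90, 80]);
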